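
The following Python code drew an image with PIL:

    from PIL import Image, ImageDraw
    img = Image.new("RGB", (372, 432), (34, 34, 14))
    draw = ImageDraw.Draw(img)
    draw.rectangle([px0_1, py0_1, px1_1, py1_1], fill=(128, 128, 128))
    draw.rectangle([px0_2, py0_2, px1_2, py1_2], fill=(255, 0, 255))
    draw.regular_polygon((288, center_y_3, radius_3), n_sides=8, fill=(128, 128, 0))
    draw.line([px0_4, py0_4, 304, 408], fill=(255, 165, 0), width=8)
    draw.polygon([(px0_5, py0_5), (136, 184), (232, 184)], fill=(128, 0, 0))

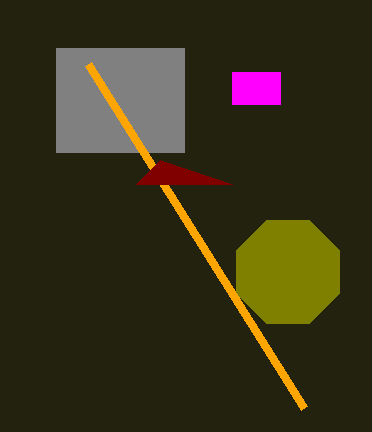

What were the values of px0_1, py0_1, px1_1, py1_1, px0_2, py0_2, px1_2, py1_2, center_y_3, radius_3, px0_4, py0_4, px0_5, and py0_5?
px0_1 = 56
py0_1 = 48
px1_1 = 184
py1_1 = 152
px0_2 = 232
py0_2 = 72
px1_2 = 280
py1_2 = 104
center_y_3 = 272
radius_3 = 56
px0_4 = 88
py0_4 = 64
px0_5 = 160
py0_5 = 160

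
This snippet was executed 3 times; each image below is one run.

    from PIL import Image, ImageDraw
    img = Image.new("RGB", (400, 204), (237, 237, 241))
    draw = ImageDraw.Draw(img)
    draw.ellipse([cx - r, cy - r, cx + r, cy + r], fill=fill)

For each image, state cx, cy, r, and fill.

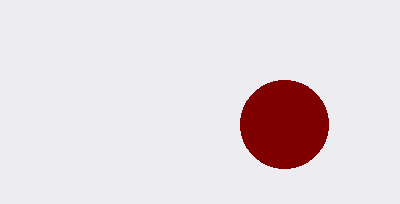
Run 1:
cx = 284; cy = 124; r = 44; fill = 'maroon'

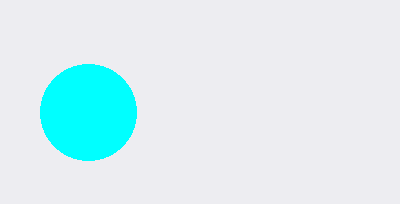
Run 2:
cx = 88, cy = 112, r = 48, fill = 'cyan'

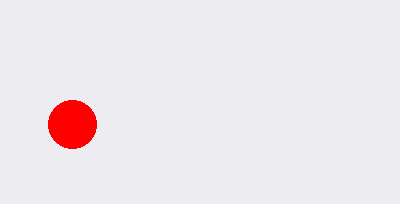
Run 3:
cx = 72; cy = 124; r = 24; fill = 'red'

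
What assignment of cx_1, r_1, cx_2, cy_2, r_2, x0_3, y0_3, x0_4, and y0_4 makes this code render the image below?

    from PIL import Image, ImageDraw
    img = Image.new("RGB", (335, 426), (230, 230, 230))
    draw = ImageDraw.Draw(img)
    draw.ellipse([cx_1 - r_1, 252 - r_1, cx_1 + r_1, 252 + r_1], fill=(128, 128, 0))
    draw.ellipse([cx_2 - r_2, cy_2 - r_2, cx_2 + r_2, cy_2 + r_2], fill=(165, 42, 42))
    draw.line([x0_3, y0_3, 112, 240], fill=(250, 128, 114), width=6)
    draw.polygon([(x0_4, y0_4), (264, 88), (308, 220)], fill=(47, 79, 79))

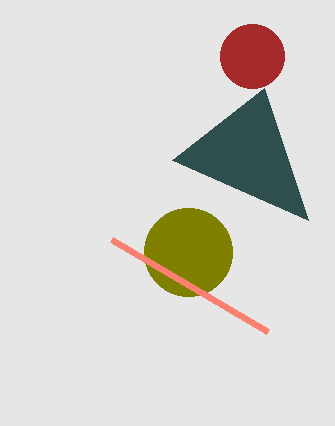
cx_1 = 188
r_1 = 44
cx_2 = 252
cy_2 = 56
r_2 = 32
x0_3 = 268
y0_3 = 332
x0_4 = 172
y0_4 = 160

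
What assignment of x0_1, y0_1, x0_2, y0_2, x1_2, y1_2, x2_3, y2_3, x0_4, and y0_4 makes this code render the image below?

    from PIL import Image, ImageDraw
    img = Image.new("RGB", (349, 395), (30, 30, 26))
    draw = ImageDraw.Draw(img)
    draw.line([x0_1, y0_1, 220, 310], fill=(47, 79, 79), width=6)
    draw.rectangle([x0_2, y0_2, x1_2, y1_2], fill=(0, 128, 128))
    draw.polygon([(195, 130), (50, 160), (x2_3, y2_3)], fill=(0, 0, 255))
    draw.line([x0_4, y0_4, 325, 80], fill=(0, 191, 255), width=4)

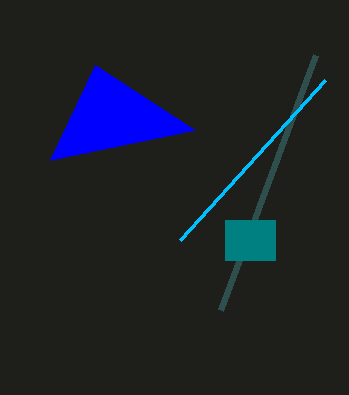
x0_1 = 315; y0_1 = 55; x0_2 = 225; y0_2 = 220; x1_2 = 275; y1_2 = 260; x2_3 = 95; y2_3 = 65; x0_4 = 180; y0_4 = 240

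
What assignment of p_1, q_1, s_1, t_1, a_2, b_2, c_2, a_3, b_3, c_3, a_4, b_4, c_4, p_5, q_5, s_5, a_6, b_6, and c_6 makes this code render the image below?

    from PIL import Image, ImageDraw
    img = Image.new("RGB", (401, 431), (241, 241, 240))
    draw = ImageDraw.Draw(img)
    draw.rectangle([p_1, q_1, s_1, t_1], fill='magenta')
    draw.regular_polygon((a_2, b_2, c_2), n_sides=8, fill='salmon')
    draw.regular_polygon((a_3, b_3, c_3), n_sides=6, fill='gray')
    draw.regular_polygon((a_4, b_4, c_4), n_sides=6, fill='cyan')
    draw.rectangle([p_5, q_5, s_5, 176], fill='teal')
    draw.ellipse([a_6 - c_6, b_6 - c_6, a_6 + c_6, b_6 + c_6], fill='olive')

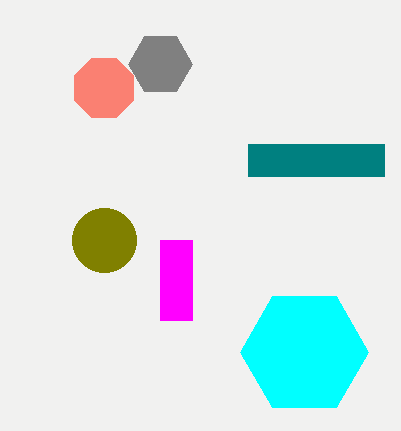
p_1 = 160
q_1 = 240
s_1 = 192
t_1 = 320
a_2 = 104
b_2 = 88
c_2 = 32
a_3 = 160
b_3 = 64
c_3 = 32
a_4 = 304
b_4 = 352
c_4 = 64
p_5 = 248
q_5 = 144
s_5 = 384
a_6 = 104
b_6 = 240
c_6 = 32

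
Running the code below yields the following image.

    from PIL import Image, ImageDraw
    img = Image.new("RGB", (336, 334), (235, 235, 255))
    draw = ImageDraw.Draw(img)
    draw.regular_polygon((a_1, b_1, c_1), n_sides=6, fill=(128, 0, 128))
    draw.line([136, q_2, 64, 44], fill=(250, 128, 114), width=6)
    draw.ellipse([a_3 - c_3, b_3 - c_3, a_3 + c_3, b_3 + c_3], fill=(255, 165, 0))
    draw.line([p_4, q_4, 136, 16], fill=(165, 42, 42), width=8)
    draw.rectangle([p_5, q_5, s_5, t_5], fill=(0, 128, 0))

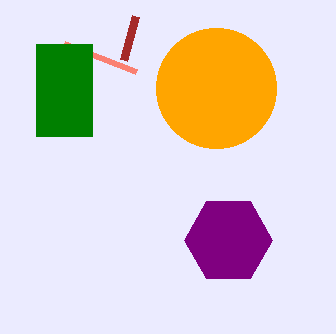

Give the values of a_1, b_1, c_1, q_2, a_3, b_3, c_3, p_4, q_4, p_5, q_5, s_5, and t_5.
a_1 = 228, b_1 = 240, c_1 = 44, q_2 = 72, a_3 = 216, b_3 = 88, c_3 = 60, p_4 = 124, q_4 = 60, p_5 = 36, q_5 = 44, s_5 = 92, t_5 = 136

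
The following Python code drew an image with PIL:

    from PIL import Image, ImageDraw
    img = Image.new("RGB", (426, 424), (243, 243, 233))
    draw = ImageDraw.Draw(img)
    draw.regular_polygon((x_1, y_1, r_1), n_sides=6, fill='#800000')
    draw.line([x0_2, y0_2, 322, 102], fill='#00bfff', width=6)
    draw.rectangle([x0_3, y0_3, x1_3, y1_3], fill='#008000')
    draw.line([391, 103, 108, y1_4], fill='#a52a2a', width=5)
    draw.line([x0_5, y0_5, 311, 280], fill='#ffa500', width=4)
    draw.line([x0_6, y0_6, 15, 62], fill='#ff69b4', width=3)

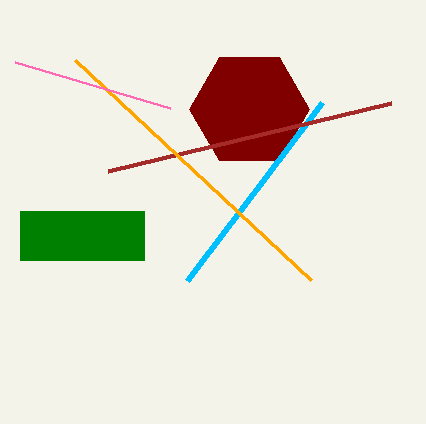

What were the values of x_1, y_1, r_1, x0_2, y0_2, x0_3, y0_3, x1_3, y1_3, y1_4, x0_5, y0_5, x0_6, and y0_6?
x_1 = 249, y_1 = 109, r_1 = 60, x0_2 = 187, y0_2 = 280, x0_3 = 20, y0_3 = 211, x1_3 = 144, y1_3 = 260, y1_4 = 171, x0_5 = 75, y0_5 = 60, x0_6 = 170, y0_6 = 108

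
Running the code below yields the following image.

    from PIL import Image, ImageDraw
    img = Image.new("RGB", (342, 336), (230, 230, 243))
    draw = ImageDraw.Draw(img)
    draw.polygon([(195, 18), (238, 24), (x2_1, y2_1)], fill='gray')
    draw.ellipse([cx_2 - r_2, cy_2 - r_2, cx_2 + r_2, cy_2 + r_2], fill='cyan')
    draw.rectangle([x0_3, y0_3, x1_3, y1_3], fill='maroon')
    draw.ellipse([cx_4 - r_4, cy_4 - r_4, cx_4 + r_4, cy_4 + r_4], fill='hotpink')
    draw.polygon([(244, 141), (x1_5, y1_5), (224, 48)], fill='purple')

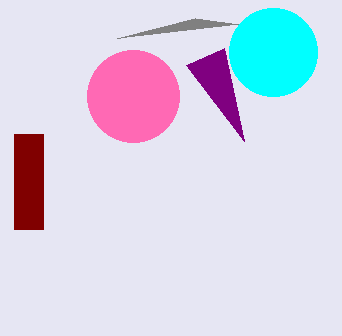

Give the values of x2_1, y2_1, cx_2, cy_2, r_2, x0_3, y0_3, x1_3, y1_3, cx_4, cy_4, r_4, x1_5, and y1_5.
x2_1 = 117; y2_1 = 38; cx_2 = 273; cy_2 = 52; r_2 = 44; x0_3 = 14; y0_3 = 134; x1_3 = 43; y1_3 = 229; cx_4 = 133; cy_4 = 96; r_4 = 46; x1_5 = 186; y1_5 = 65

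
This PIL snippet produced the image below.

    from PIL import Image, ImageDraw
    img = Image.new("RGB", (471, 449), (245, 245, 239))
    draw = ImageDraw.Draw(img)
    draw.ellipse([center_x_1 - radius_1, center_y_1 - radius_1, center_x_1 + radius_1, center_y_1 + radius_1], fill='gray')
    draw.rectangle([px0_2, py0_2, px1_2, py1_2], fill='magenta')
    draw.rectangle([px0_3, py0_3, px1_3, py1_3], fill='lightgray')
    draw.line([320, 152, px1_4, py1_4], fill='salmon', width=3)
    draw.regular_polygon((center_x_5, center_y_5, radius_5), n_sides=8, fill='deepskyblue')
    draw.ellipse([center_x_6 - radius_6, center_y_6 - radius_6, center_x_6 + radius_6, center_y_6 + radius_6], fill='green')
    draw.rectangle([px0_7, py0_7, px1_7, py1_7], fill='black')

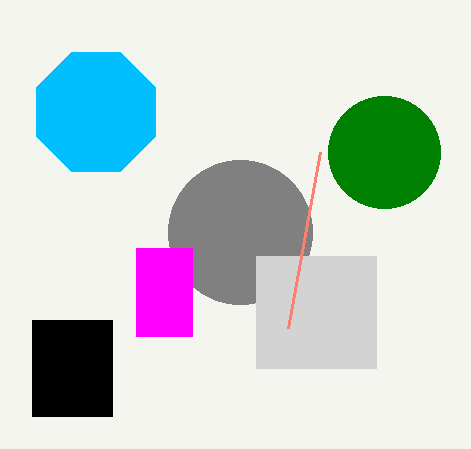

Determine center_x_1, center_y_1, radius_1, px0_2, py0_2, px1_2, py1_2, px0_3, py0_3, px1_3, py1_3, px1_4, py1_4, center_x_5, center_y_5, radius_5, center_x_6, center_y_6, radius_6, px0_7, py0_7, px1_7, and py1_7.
center_x_1 = 240; center_y_1 = 232; radius_1 = 72; px0_2 = 136; py0_2 = 248; px1_2 = 192; py1_2 = 336; px0_3 = 256; py0_3 = 256; px1_3 = 376; py1_3 = 368; px1_4 = 288; py1_4 = 328; center_x_5 = 96; center_y_5 = 112; radius_5 = 64; center_x_6 = 384; center_y_6 = 152; radius_6 = 56; px0_7 = 32; py0_7 = 320; px1_7 = 112; py1_7 = 416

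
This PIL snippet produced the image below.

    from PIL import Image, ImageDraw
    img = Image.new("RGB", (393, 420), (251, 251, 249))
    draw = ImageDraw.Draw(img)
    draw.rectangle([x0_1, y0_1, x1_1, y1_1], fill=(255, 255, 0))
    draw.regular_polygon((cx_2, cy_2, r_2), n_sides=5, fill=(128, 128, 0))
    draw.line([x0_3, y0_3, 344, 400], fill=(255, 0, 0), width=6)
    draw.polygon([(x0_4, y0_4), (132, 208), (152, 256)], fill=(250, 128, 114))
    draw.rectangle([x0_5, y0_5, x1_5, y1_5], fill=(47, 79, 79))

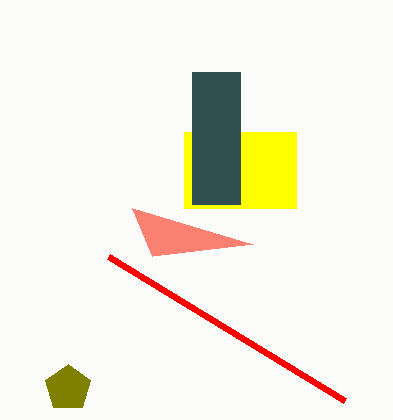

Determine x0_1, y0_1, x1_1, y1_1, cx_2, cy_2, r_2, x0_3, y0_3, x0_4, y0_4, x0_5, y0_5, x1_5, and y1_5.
x0_1 = 184, y0_1 = 132, x1_1 = 296, y1_1 = 208, cx_2 = 68, cy_2 = 388, r_2 = 24, x0_3 = 108, y0_3 = 256, x0_4 = 252, y0_4 = 244, x0_5 = 192, y0_5 = 72, x1_5 = 240, y1_5 = 204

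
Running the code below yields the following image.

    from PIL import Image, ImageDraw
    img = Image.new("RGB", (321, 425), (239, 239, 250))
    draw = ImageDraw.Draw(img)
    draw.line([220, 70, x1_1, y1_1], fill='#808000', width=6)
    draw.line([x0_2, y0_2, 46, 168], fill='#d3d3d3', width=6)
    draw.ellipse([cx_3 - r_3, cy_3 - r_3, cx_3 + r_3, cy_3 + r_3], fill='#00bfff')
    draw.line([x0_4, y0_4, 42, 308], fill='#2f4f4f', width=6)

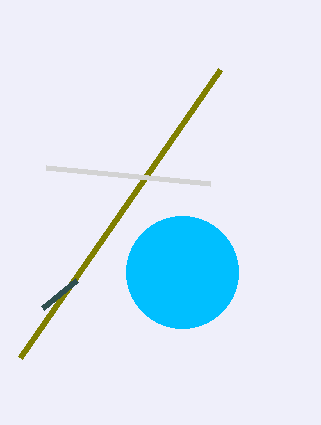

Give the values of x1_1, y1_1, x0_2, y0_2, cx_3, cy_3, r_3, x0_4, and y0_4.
x1_1 = 20
y1_1 = 358
x0_2 = 210
y0_2 = 184
cx_3 = 182
cy_3 = 272
r_3 = 56
x0_4 = 76
y0_4 = 280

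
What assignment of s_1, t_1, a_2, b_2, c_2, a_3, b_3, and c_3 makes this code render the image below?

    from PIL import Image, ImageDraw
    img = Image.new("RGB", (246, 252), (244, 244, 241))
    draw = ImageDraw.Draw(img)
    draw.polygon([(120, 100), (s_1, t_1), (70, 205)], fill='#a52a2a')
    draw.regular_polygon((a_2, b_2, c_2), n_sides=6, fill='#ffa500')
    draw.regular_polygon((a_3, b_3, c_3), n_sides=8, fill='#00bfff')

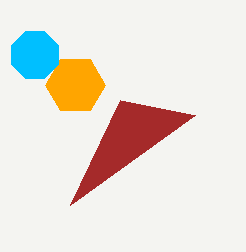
s_1 = 195; t_1 = 115; a_2 = 75; b_2 = 85; c_2 = 30; a_3 = 35; b_3 = 55; c_3 = 25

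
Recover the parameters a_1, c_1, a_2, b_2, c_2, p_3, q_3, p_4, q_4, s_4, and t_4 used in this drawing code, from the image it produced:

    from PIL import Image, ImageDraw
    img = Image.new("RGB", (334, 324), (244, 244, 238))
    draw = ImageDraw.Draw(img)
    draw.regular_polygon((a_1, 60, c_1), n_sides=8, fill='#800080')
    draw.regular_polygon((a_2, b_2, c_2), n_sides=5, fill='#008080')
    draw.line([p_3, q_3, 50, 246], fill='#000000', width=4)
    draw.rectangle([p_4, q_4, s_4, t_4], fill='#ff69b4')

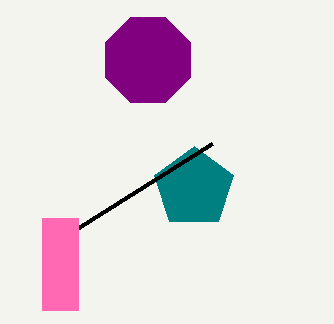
a_1 = 148, c_1 = 46, a_2 = 194, b_2 = 188, c_2 = 42, p_3 = 212, q_3 = 144, p_4 = 42, q_4 = 218, s_4 = 78, t_4 = 310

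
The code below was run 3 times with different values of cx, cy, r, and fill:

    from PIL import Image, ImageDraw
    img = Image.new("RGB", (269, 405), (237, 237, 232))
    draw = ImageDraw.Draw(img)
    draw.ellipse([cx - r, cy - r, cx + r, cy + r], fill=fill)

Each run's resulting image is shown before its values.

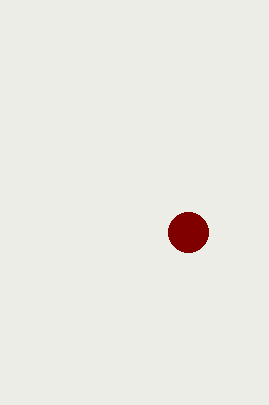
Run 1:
cx = 188
cy = 232
r = 20
fill = 'maroon'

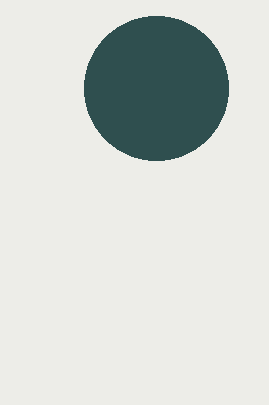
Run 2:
cx = 156, cy = 88, r = 72, fill = 'darkslategray'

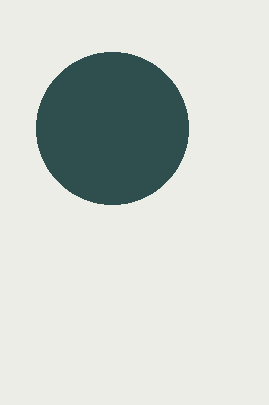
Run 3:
cx = 112; cy = 128; r = 76; fill = 'darkslategray'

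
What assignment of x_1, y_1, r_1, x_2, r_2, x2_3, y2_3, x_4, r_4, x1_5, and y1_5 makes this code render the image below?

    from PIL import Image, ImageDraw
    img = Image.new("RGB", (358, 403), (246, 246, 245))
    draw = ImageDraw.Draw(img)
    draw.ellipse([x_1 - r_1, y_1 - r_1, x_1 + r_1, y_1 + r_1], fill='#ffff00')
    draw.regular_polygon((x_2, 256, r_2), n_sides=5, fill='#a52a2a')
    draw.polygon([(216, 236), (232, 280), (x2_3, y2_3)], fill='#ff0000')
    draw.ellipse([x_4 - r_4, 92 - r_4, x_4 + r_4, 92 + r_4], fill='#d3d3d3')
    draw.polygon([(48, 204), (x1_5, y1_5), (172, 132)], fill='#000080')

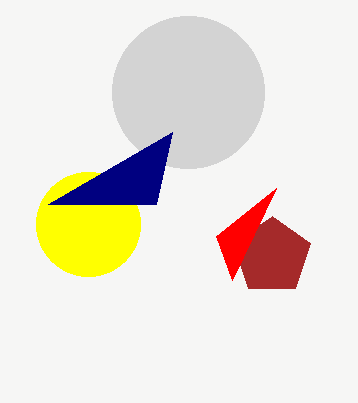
x_1 = 88, y_1 = 224, r_1 = 52, x_2 = 272, r_2 = 40, x2_3 = 276, y2_3 = 188, x_4 = 188, r_4 = 76, x1_5 = 156, y1_5 = 204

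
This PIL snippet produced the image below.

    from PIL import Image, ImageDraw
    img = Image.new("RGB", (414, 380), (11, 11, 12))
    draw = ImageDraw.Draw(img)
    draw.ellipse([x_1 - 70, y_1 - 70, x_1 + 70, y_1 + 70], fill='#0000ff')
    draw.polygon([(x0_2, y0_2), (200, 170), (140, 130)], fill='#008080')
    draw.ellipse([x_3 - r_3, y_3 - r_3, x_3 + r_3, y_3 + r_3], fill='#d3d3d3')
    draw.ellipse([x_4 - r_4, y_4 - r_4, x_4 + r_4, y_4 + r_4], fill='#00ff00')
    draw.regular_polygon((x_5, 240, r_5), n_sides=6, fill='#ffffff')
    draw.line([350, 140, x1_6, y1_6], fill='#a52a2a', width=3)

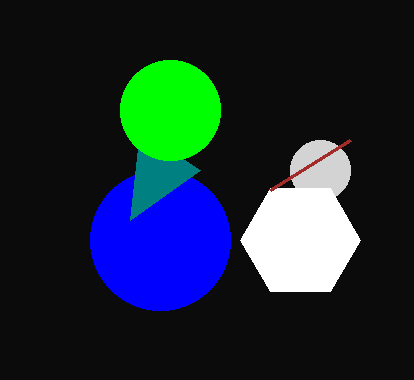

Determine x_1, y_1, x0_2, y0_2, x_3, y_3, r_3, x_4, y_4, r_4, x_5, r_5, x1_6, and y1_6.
x_1 = 160
y_1 = 240
x0_2 = 130
y0_2 = 220
x_3 = 320
y_3 = 170
r_3 = 30
x_4 = 170
y_4 = 110
r_4 = 50
x_5 = 300
r_5 = 60
x1_6 = 270
y1_6 = 190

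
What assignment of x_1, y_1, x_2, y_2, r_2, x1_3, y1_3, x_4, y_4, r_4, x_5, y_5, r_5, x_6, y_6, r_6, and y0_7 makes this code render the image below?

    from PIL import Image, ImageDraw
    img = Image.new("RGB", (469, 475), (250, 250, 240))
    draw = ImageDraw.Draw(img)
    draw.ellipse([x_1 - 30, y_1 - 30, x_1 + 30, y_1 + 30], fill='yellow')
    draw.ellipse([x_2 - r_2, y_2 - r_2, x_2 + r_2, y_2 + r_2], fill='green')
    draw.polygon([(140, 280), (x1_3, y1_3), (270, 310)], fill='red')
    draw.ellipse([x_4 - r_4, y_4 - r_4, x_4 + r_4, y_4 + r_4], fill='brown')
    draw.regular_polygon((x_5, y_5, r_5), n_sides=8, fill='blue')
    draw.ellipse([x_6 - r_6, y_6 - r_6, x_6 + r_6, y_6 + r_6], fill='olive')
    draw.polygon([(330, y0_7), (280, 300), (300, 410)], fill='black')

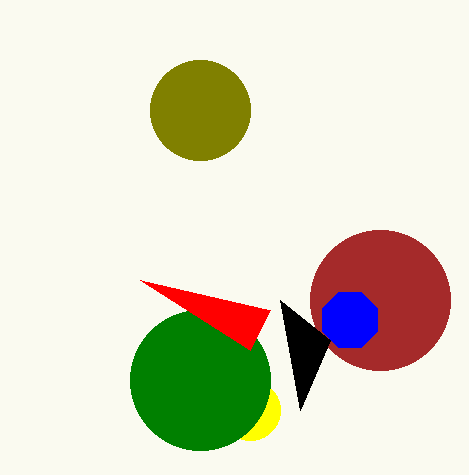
x_1 = 250
y_1 = 410
x_2 = 200
y_2 = 380
r_2 = 70
x1_3 = 250
y1_3 = 350
x_4 = 380
y_4 = 300
r_4 = 70
x_5 = 350
y_5 = 320
r_5 = 30
x_6 = 200
y_6 = 110
r_6 = 50
y0_7 = 340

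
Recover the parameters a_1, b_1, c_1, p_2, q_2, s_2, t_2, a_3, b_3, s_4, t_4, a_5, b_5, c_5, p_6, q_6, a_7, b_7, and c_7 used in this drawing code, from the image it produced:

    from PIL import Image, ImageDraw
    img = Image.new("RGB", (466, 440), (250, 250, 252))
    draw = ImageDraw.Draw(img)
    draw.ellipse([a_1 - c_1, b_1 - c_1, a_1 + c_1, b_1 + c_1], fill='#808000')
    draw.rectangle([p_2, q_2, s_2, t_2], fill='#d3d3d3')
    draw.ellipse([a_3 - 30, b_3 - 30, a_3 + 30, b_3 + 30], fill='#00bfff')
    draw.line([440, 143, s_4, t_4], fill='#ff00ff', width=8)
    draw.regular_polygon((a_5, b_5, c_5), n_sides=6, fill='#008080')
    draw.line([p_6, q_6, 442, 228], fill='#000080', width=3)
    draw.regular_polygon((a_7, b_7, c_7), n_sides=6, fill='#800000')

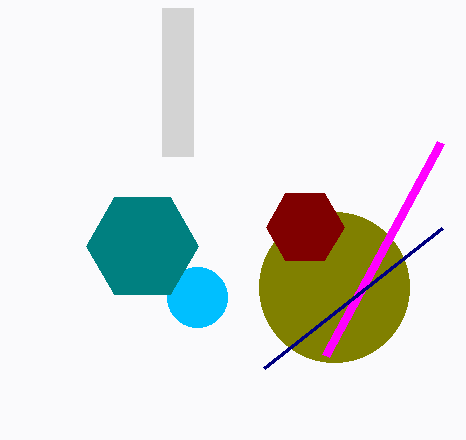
a_1 = 334; b_1 = 287; c_1 = 75; p_2 = 162; q_2 = 8; s_2 = 193; t_2 = 156; a_3 = 197; b_3 = 297; s_4 = 325; t_4 = 356; a_5 = 142; b_5 = 246; c_5 = 56; p_6 = 264; q_6 = 368; a_7 = 305; b_7 = 227; c_7 = 39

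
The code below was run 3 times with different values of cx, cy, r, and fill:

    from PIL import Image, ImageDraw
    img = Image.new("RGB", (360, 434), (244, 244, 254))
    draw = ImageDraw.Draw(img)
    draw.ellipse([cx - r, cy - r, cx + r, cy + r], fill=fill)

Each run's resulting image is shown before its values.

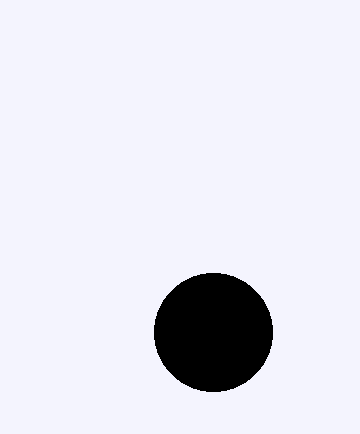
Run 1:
cx = 213
cy = 332
r = 59
fill = 'black'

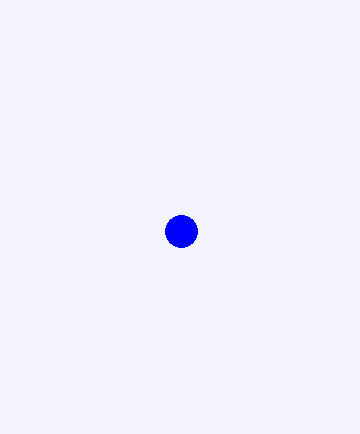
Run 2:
cx = 181
cy = 231
r = 16
fill = 'blue'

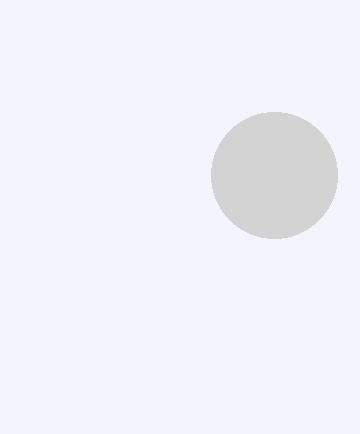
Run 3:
cx = 274
cy = 175
r = 63
fill = 'lightgray'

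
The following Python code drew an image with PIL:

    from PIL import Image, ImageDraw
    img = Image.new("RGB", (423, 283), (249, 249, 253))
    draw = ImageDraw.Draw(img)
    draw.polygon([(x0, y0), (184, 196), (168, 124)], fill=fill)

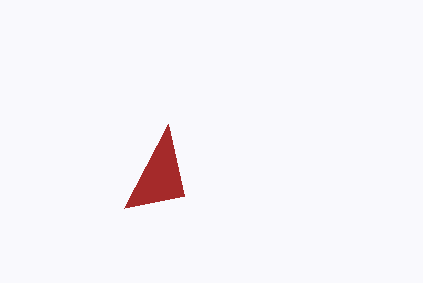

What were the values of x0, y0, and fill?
x0 = 124
y0 = 208
fill = 'brown'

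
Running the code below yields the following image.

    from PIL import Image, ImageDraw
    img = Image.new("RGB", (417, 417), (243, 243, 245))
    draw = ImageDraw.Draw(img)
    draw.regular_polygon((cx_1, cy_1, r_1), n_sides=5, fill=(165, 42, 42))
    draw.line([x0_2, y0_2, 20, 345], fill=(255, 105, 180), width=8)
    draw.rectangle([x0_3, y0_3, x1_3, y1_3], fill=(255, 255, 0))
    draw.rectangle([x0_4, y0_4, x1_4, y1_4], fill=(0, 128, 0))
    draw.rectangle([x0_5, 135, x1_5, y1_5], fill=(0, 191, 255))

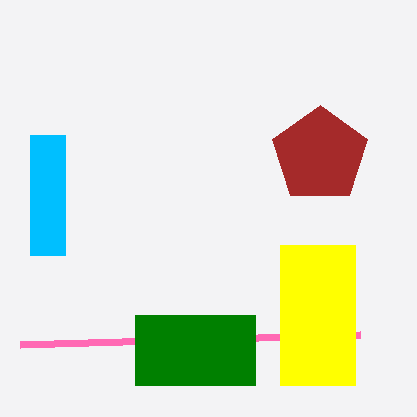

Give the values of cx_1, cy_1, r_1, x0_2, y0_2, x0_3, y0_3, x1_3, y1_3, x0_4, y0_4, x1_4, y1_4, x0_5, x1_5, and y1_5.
cx_1 = 320; cy_1 = 155; r_1 = 50; x0_2 = 360; y0_2 = 335; x0_3 = 280; y0_3 = 245; x1_3 = 355; y1_3 = 385; x0_4 = 135; y0_4 = 315; x1_4 = 255; y1_4 = 385; x0_5 = 30; x1_5 = 65; y1_5 = 255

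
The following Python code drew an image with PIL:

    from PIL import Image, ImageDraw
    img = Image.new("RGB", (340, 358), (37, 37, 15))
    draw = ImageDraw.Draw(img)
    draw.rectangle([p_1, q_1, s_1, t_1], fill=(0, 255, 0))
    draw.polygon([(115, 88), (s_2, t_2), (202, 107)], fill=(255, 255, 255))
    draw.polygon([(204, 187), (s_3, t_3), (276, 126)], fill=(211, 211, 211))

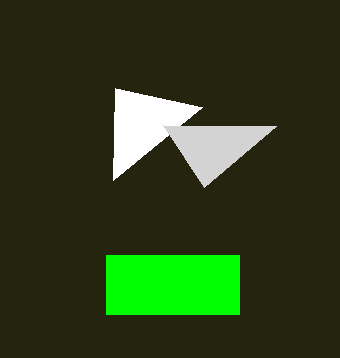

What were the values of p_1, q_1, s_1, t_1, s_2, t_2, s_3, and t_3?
p_1 = 106, q_1 = 255, s_1 = 239, t_1 = 314, s_2 = 113, t_2 = 180, s_3 = 163, t_3 = 125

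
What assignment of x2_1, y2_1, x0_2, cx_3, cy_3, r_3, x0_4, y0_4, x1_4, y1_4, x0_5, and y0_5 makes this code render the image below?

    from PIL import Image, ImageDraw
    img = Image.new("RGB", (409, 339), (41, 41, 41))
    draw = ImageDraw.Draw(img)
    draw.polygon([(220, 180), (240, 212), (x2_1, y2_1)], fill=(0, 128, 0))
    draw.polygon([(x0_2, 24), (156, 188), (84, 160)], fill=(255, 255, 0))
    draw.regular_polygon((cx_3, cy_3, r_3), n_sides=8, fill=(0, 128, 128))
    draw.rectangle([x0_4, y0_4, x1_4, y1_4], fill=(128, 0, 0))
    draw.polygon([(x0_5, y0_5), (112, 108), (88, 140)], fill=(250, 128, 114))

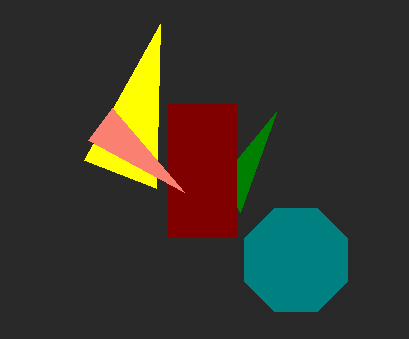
x2_1 = 276, y2_1 = 112, x0_2 = 160, cx_3 = 296, cy_3 = 260, r_3 = 56, x0_4 = 168, y0_4 = 104, x1_4 = 236, y1_4 = 236, x0_5 = 184, y0_5 = 192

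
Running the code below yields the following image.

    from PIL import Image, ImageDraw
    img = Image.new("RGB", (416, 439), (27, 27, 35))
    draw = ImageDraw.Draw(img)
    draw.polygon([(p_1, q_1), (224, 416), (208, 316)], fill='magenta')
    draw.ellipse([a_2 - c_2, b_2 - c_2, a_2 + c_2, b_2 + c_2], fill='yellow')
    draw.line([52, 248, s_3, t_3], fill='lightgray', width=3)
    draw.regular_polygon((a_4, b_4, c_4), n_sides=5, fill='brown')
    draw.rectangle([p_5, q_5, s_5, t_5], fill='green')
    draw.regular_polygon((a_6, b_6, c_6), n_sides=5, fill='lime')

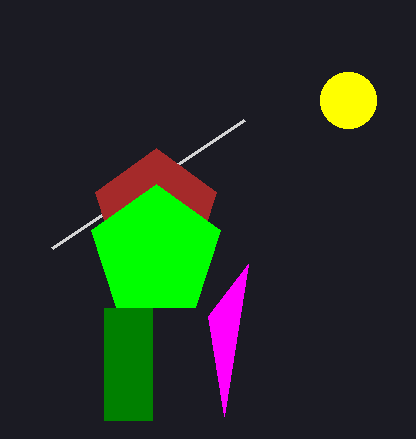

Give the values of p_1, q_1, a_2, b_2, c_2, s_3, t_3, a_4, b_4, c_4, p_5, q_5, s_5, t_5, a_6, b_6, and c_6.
p_1 = 248; q_1 = 264; a_2 = 348; b_2 = 100; c_2 = 28; s_3 = 244; t_3 = 120; a_4 = 156; b_4 = 212; c_4 = 64; p_5 = 104; q_5 = 308; s_5 = 152; t_5 = 420; a_6 = 156; b_6 = 252; c_6 = 68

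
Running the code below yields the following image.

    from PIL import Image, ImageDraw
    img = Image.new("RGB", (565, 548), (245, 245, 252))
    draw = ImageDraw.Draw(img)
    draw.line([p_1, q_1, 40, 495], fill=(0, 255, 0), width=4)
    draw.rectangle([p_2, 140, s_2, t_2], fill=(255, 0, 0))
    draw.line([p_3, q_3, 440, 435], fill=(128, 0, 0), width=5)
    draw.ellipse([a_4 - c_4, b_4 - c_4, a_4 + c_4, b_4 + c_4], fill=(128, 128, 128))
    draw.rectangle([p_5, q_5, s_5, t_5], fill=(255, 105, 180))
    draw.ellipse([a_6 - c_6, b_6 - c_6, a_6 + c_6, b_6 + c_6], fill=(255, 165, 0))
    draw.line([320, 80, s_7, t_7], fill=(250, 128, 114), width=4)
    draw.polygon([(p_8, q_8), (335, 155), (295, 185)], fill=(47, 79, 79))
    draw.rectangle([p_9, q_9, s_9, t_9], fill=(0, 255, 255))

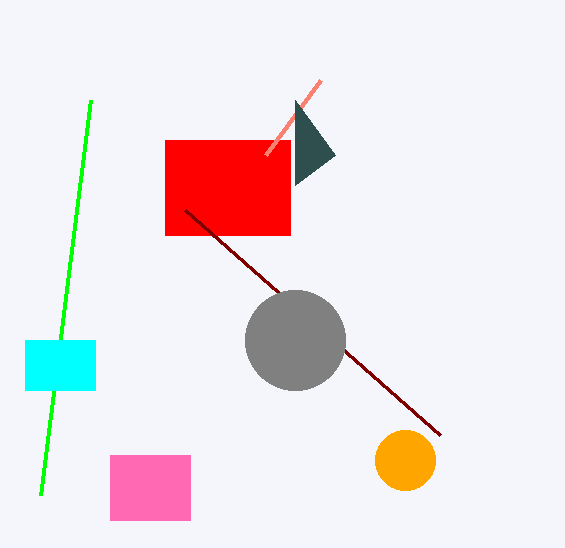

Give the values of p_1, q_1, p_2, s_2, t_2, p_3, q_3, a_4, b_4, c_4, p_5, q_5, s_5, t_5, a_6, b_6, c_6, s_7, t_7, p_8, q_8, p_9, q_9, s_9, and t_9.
p_1 = 90
q_1 = 100
p_2 = 165
s_2 = 290
t_2 = 235
p_3 = 185
q_3 = 210
a_4 = 295
b_4 = 340
c_4 = 50
p_5 = 110
q_5 = 455
s_5 = 190
t_5 = 520
a_6 = 405
b_6 = 460
c_6 = 30
s_7 = 265
t_7 = 155
p_8 = 295
q_8 = 100
p_9 = 25
q_9 = 340
s_9 = 95
t_9 = 390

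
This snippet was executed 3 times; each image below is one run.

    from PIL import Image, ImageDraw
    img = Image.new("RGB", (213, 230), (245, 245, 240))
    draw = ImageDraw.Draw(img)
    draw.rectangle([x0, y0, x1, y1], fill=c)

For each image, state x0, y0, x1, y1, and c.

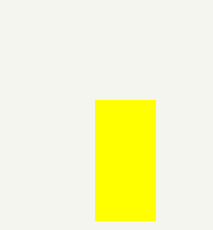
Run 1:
x0 = 95, y0 = 100, x1 = 155, y1 = 220, c = 'yellow'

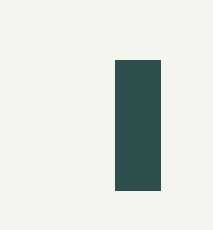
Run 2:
x0 = 115, y0 = 60, x1 = 160, y1 = 190, c = 'darkslategray'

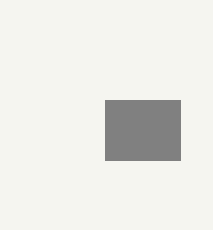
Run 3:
x0 = 105, y0 = 100, x1 = 180, y1 = 160, c = 'gray'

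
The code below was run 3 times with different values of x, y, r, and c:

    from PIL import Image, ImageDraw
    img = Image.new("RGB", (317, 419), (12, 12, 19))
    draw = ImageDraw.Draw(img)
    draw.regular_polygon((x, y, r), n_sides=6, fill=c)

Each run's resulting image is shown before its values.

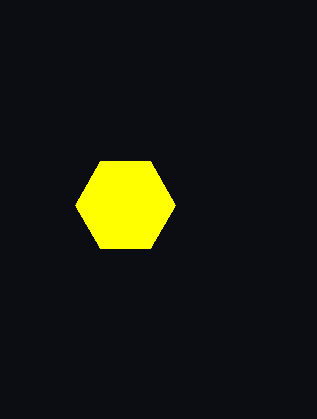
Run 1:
x = 125, y = 205, r = 50, c = 'yellow'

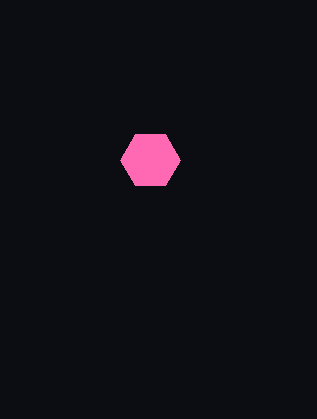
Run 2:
x = 150
y = 160
r = 30
c = 'hotpink'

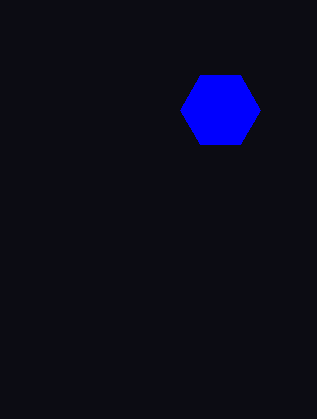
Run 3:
x = 220
y = 110
r = 40
c = 'blue'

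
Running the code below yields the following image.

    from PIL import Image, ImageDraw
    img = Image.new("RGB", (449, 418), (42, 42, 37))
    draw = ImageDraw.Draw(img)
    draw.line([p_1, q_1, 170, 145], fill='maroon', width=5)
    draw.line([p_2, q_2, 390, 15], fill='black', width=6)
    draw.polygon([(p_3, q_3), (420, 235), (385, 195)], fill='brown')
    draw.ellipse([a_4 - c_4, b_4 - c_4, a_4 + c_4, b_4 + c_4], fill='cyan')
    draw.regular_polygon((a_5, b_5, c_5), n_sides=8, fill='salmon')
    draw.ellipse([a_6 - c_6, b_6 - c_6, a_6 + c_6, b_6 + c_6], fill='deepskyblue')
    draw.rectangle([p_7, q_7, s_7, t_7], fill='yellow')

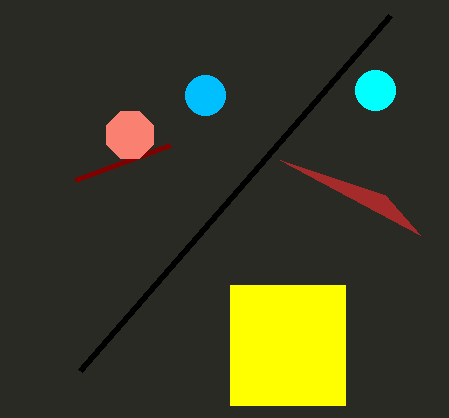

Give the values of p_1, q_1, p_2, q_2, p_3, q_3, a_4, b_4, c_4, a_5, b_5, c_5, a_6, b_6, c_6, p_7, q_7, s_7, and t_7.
p_1 = 75
q_1 = 180
p_2 = 80
q_2 = 370
p_3 = 280
q_3 = 160
a_4 = 375
b_4 = 90
c_4 = 20
a_5 = 130
b_5 = 135
c_5 = 25
a_6 = 205
b_6 = 95
c_6 = 20
p_7 = 230
q_7 = 285
s_7 = 345
t_7 = 405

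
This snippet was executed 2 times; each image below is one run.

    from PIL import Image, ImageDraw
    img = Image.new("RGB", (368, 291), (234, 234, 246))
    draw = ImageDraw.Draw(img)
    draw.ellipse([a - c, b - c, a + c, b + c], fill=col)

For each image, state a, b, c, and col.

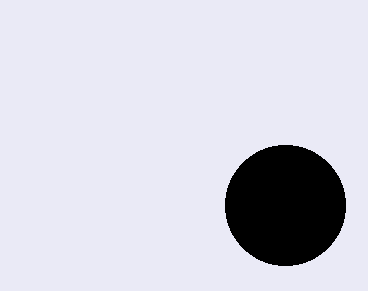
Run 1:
a = 285, b = 205, c = 60, col = 'black'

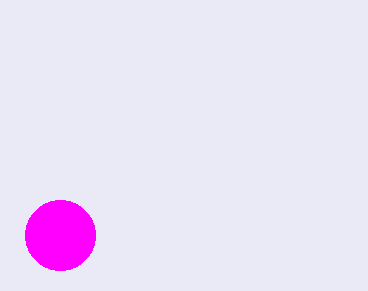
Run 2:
a = 60, b = 235, c = 35, col = 'magenta'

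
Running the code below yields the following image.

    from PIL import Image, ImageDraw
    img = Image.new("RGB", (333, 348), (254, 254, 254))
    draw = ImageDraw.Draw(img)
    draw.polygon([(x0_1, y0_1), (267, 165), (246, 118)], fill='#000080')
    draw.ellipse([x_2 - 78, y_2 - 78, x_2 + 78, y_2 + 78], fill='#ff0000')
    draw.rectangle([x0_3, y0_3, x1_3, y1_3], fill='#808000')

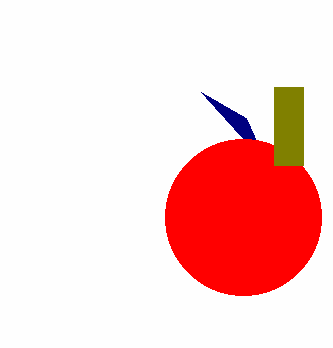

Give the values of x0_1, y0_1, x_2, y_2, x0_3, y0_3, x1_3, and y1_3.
x0_1 = 201
y0_1 = 92
x_2 = 243
y_2 = 217
x0_3 = 274
y0_3 = 87
x1_3 = 303
y1_3 = 165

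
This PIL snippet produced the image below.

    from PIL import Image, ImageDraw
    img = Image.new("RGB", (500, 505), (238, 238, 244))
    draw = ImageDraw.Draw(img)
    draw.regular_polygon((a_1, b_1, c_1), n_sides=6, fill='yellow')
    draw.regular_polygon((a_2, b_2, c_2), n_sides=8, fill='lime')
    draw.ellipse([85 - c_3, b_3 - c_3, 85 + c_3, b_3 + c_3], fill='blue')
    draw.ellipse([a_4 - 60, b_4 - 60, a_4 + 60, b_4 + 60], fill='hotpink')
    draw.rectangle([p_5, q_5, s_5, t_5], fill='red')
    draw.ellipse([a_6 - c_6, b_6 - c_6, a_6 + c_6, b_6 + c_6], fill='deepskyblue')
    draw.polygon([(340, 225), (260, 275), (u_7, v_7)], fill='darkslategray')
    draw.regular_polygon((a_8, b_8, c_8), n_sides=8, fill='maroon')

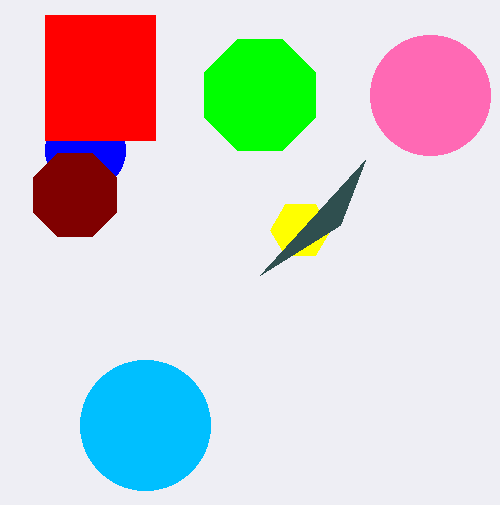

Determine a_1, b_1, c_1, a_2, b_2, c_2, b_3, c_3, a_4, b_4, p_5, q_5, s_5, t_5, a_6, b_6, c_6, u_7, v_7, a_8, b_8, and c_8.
a_1 = 300, b_1 = 230, c_1 = 30, a_2 = 260, b_2 = 95, c_2 = 60, b_3 = 150, c_3 = 40, a_4 = 430, b_4 = 95, p_5 = 45, q_5 = 15, s_5 = 155, t_5 = 140, a_6 = 145, b_6 = 425, c_6 = 65, u_7 = 365, v_7 = 160, a_8 = 75, b_8 = 195, c_8 = 45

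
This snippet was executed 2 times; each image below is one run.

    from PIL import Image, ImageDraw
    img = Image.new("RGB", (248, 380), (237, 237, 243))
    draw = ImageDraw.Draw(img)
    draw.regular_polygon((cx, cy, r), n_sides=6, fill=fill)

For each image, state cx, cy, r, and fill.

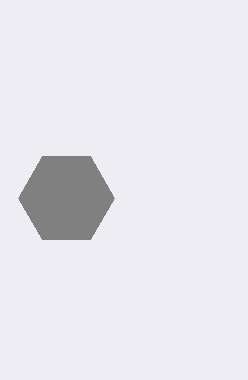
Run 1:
cx = 66
cy = 198
r = 48
fill = 'gray'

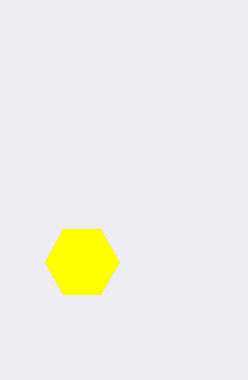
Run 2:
cx = 82
cy = 262
r = 37
fill = 'yellow'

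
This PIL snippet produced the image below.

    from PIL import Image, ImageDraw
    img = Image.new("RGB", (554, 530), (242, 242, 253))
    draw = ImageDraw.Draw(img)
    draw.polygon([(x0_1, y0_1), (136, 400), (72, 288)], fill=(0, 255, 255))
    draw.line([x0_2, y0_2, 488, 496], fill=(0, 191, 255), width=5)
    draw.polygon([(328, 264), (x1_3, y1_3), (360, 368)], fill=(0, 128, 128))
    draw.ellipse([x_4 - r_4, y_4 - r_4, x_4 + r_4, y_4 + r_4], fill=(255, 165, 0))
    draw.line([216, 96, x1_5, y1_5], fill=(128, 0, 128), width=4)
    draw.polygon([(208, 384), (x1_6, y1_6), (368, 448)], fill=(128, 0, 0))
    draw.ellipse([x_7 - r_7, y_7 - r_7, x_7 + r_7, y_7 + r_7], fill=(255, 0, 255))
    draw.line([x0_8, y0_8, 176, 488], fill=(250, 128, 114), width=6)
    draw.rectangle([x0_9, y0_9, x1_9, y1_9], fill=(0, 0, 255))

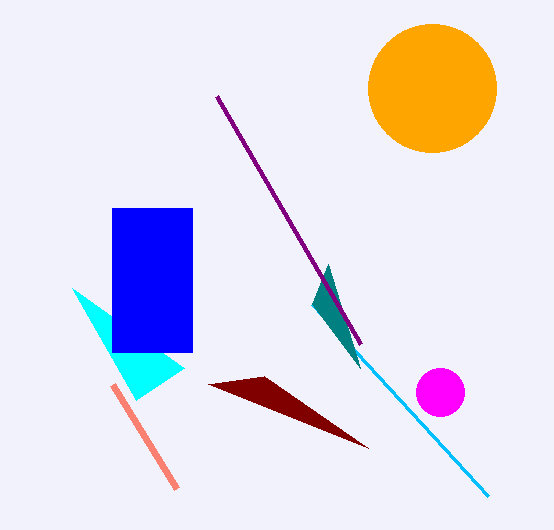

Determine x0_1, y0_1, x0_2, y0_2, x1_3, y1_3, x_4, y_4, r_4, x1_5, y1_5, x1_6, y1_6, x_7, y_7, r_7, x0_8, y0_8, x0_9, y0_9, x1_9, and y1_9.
x0_1 = 184, y0_1 = 368, x0_2 = 312, y0_2 = 304, x1_3 = 312, y1_3 = 304, x_4 = 432, y_4 = 88, r_4 = 64, x1_5 = 360, y1_5 = 344, x1_6 = 264, y1_6 = 376, x_7 = 440, y_7 = 392, r_7 = 24, x0_8 = 112, y0_8 = 384, x0_9 = 112, y0_9 = 208, x1_9 = 192, y1_9 = 352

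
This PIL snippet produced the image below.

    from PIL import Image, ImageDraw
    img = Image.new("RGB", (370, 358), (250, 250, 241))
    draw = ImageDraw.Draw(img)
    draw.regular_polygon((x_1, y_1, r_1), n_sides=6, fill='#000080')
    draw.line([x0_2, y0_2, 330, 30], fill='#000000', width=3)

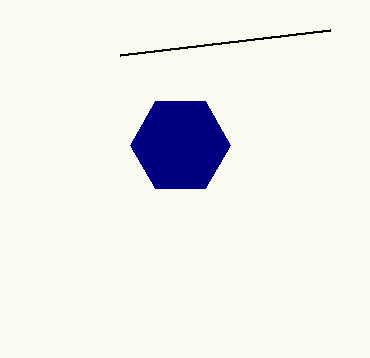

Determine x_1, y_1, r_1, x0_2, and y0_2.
x_1 = 180, y_1 = 145, r_1 = 50, x0_2 = 120, y0_2 = 55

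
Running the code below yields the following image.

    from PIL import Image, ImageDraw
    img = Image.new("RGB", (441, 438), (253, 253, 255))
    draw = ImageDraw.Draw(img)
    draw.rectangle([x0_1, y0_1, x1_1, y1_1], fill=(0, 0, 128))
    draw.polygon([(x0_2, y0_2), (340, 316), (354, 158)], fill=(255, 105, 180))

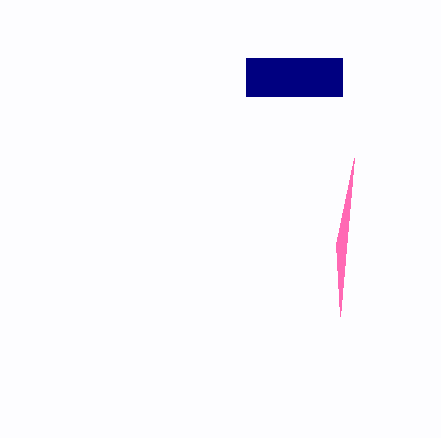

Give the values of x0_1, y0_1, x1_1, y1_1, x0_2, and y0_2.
x0_1 = 246; y0_1 = 58; x1_1 = 342; y1_1 = 96; x0_2 = 336; y0_2 = 244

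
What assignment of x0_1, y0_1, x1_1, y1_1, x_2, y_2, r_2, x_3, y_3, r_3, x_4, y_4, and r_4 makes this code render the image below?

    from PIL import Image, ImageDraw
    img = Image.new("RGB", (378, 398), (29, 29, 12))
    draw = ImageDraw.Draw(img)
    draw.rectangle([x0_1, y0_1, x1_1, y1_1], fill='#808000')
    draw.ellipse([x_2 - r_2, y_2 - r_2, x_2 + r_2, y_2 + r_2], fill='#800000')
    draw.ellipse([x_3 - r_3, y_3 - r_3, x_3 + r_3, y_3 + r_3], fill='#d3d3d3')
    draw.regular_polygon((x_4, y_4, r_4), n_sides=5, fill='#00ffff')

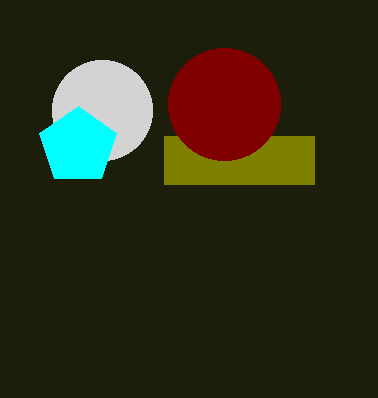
x0_1 = 164
y0_1 = 136
x1_1 = 314
y1_1 = 184
x_2 = 224
y_2 = 104
r_2 = 56
x_3 = 102
y_3 = 110
r_3 = 50
x_4 = 78
y_4 = 146
r_4 = 40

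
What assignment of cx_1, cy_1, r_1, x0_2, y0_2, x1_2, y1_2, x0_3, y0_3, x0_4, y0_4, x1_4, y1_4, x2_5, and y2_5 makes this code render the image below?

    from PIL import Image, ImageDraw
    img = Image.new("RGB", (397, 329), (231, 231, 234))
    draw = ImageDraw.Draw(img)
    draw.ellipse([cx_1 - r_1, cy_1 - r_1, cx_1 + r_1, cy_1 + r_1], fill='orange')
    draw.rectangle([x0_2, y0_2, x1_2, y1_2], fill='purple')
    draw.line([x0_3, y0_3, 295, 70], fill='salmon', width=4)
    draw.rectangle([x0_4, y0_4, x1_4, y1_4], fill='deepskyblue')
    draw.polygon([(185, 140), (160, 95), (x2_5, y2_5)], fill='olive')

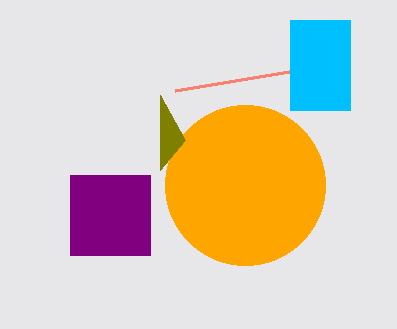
cx_1 = 245, cy_1 = 185, r_1 = 80, x0_2 = 70, y0_2 = 175, x1_2 = 150, y1_2 = 255, x0_3 = 175, y0_3 = 90, x0_4 = 290, y0_4 = 20, x1_4 = 350, y1_4 = 110, x2_5 = 160, y2_5 = 170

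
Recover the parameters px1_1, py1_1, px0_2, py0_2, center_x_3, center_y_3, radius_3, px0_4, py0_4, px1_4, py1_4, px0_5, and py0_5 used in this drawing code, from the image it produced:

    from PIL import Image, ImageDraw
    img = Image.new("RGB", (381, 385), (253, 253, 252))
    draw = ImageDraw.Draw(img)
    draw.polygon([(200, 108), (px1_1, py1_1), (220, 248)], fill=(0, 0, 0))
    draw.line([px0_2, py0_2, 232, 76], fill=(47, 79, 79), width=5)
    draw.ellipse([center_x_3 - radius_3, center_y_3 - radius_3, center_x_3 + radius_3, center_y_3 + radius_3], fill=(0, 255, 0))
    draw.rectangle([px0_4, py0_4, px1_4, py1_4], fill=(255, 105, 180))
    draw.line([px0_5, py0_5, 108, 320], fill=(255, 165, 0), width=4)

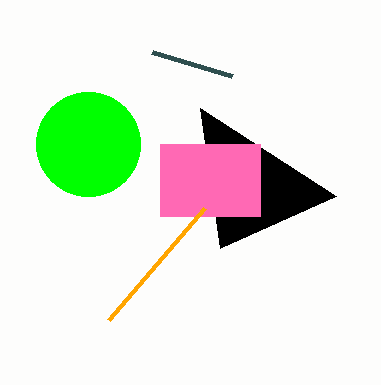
px1_1 = 336; py1_1 = 196; px0_2 = 152; py0_2 = 52; center_x_3 = 88; center_y_3 = 144; radius_3 = 52; px0_4 = 160; py0_4 = 144; px1_4 = 260; py1_4 = 216; px0_5 = 204; py0_5 = 208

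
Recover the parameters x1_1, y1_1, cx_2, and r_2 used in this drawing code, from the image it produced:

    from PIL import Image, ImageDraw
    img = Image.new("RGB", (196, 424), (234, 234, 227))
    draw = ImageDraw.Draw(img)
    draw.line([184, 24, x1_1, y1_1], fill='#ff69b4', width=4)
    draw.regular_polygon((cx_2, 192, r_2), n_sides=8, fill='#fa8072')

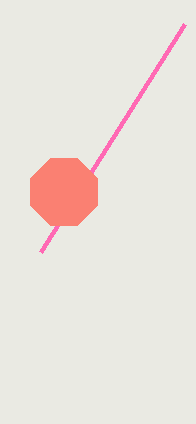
x1_1 = 40
y1_1 = 252
cx_2 = 64
r_2 = 36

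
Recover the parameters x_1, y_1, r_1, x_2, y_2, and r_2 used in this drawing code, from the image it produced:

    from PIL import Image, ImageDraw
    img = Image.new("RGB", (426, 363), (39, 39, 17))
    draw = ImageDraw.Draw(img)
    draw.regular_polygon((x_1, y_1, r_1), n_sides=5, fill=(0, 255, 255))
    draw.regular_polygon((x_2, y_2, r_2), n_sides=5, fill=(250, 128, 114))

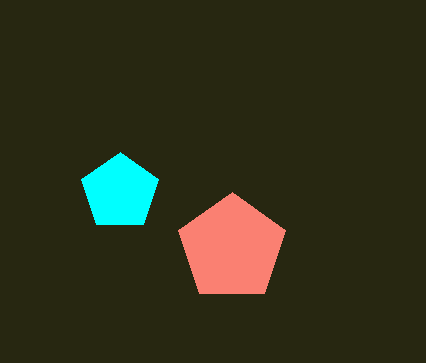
x_1 = 120
y_1 = 192
r_1 = 40
x_2 = 232
y_2 = 248
r_2 = 56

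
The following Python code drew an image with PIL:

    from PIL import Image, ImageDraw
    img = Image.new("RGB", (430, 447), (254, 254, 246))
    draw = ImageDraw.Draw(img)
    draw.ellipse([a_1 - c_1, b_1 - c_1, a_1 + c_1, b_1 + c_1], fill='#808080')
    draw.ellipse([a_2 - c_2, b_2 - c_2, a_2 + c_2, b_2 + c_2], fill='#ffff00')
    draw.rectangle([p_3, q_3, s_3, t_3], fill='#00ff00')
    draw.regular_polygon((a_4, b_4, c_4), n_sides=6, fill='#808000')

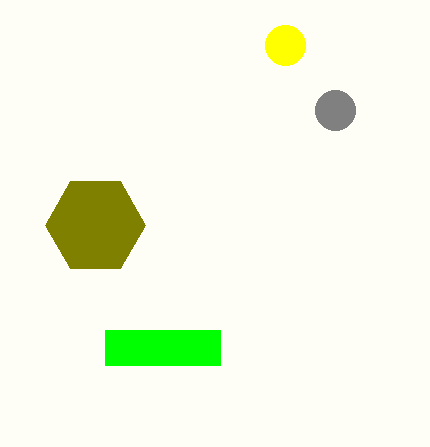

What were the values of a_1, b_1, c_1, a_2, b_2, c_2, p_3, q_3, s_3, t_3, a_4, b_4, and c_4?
a_1 = 335; b_1 = 110; c_1 = 20; a_2 = 285; b_2 = 45; c_2 = 20; p_3 = 105; q_3 = 330; s_3 = 220; t_3 = 365; a_4 = 95; b_4 = 225; c_4 = 50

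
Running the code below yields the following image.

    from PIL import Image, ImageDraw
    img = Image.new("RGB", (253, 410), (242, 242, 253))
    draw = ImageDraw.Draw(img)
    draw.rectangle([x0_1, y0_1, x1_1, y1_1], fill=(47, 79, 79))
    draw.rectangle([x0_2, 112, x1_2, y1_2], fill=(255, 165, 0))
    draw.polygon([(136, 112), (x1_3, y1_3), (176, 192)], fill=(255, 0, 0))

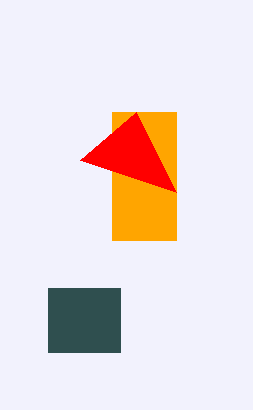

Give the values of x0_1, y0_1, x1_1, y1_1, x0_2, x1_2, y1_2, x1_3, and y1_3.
x0_1 = 48, y0_1 = 288, x1_1 = 120, y1_1 = 352, x0_2 = 112, x1_2 = 176, y1_2 = 240, x1_3 = 80, y1_3 = 160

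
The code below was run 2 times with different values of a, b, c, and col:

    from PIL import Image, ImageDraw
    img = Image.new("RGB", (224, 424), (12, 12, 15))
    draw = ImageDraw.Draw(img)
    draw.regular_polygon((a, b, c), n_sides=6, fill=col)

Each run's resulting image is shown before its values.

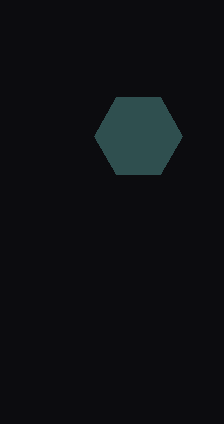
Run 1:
a = 138, b = 136, c = 44, col = 'darkslategray'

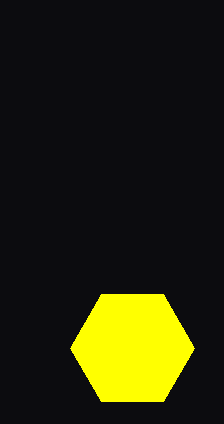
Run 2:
a = 132, b = 348, c = 62, col = 'yellow'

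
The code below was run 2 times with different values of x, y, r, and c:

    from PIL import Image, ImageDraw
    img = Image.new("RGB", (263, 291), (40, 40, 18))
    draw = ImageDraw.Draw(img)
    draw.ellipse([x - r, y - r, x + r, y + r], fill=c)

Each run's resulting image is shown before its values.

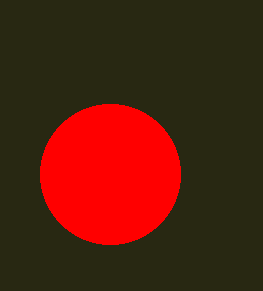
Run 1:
x = 110
y = 174
r = 70
c = 'red'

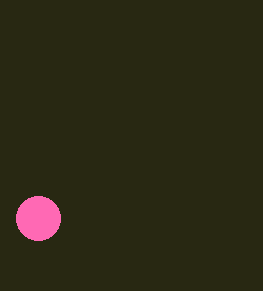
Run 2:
x = 38; y = 218; r = 22; c = 'hotpink'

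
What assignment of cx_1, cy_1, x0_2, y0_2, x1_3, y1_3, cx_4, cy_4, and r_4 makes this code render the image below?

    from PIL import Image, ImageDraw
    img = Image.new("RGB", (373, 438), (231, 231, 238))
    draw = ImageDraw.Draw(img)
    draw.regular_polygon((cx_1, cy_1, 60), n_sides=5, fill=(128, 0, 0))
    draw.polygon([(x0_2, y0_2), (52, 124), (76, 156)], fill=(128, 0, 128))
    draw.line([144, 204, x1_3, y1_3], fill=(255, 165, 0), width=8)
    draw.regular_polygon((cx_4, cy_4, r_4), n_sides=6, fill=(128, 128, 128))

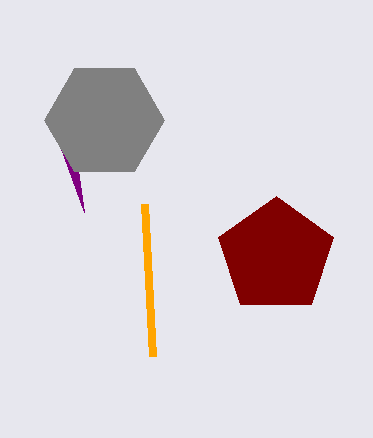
cx_1 = 276
cy_1 = 256
x0_2 = 84
y0_2 = 212
x1_3 = 152
y1_3 = 356
cx_4 = 104
cy_4 = 120
r_4 = 60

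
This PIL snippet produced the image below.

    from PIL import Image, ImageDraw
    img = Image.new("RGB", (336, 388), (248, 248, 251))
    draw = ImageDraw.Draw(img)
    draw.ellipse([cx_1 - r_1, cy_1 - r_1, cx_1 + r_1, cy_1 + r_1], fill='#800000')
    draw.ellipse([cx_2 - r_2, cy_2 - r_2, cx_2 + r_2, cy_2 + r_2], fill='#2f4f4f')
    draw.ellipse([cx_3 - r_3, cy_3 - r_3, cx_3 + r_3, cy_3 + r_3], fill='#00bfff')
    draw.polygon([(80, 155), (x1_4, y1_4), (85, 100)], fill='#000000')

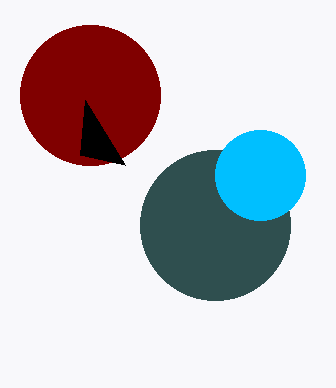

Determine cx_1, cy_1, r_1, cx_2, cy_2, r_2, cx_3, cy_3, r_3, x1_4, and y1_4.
cx_1 = 90; cy_1 = 95; r_1 = 70; cx_2 = 215; cy_2 = 225; r_2 = 75; cx_3 = 260; cy_3 = 175; r_3 = 45; x1_4 = 125; y1_4 = 165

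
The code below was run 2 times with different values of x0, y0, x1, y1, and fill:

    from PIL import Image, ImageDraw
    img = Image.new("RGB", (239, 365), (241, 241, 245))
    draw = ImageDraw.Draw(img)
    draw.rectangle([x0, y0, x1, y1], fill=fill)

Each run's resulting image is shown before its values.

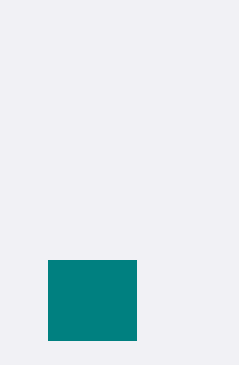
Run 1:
x0 = 48
y0 = 260
x1 = 136
y1 = 340
fill = 'teal'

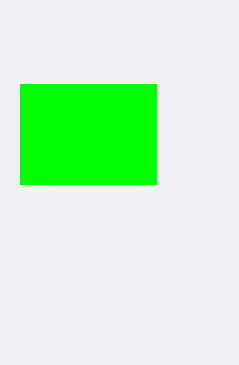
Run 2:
x0 = 20, y0 = 84, x1 = 156, y1 = 184, fill = 'lime'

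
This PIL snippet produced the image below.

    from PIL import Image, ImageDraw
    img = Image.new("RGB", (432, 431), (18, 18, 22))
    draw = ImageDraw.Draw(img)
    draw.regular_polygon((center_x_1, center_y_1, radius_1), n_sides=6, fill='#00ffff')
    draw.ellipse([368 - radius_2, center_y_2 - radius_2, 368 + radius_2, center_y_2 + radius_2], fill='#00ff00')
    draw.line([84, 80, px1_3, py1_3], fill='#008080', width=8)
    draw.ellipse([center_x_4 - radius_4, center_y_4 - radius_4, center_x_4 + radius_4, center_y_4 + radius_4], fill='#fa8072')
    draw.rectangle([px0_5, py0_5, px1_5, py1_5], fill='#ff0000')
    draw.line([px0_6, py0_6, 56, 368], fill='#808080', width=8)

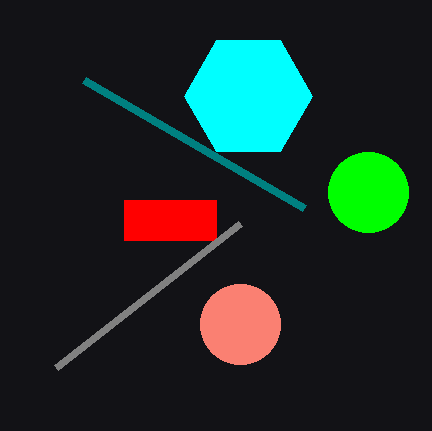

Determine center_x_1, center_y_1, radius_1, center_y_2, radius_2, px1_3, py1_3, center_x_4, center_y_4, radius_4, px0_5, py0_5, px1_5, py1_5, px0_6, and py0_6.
center_x_1 = 248, center_y_1 = 96, radius_1 = 64, center_y_2 = 192, radius_2 = 40, px1_3 = 304, py1_3 = 208, center_x_4 = 240, center_y_4 = 324, radius_4 = 40, px0_5 = 124, py0_5 = 200, px1_5 = 216, py1_5 = 240, px0_6 = 240, py0_6 = 224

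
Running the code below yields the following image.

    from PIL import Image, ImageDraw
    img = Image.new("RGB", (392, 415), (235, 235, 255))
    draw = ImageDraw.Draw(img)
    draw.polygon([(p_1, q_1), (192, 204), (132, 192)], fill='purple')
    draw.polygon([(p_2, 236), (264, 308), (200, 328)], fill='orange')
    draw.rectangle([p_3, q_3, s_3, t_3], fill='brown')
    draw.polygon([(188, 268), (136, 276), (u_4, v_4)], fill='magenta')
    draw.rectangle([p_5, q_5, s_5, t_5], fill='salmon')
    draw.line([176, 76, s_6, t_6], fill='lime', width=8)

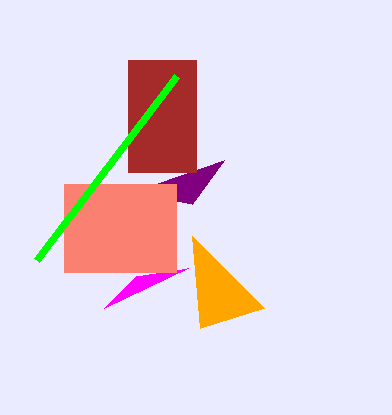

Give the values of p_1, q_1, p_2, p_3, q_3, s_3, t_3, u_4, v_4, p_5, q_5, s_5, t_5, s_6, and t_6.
p_1 = 224, q_1 = 160, p_2 = 192, p_3 = 128, q_3 = 60, s_3 = 196, t_3 = 172, u_4 = 104, v_4 = 308, p_5 = 64, q_5 = 184, s_5 = 176, t_5 = 272, s_6 = 36, t_6 = 260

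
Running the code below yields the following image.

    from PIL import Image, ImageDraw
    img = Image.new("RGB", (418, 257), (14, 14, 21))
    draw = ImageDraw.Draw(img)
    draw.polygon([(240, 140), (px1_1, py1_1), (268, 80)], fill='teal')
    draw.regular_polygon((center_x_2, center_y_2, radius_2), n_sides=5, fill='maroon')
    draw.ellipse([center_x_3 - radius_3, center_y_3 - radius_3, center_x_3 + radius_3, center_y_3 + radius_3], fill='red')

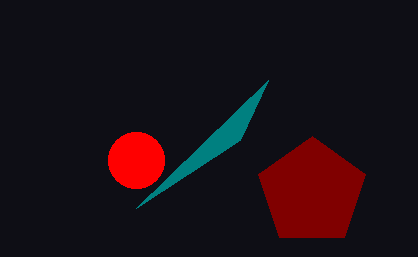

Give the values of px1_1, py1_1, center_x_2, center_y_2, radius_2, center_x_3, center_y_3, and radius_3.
px1_1 = 136
py1_1 = 208
center_x_2 = 312
center_y_2 = 192
radius_2 = 56
center_x_3 = 136
center_y_3 = 160
radius_3 = 28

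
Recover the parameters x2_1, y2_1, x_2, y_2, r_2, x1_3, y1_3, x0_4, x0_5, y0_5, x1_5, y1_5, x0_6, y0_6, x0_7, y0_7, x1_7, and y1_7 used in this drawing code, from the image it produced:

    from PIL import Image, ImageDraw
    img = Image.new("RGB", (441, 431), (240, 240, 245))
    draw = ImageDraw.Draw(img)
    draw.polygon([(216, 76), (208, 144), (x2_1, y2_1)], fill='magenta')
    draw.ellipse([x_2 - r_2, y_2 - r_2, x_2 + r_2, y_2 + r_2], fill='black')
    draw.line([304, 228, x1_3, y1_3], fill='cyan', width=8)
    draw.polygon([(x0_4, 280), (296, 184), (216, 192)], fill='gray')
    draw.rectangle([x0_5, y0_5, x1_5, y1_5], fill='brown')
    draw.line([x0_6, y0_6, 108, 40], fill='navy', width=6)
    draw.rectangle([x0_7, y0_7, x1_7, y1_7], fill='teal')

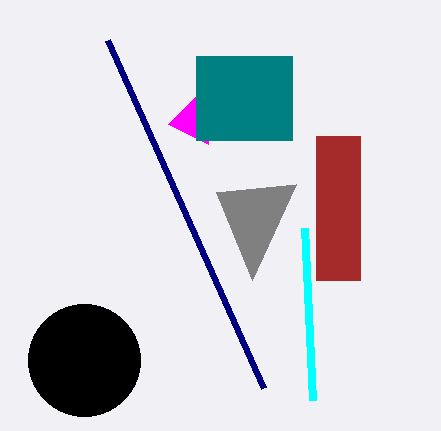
x2_1 = 168; y2_1 = 124; x_2 = 84; y_2 = 360; r_2 = 56; x1_3 = 312; y1_3 = 400; x0_4 = 252; x0_5 = 316; y0_5 = 136; x1_5 = 360; y1_5 = 280; x0_6 = 264; y0_6 = 388; x0_7 = 196; y0_7 = 56; x1_7 = 292; y1_7 = 140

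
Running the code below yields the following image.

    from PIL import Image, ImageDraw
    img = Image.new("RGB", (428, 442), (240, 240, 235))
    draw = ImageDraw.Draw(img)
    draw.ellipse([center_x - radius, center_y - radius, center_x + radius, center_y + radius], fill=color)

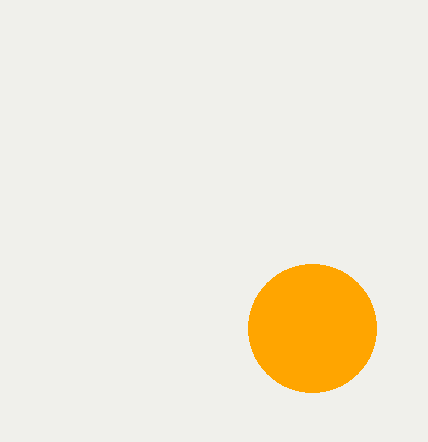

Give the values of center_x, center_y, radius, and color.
center_x = 312
center_y = 328
radius = 64
color = 'orange'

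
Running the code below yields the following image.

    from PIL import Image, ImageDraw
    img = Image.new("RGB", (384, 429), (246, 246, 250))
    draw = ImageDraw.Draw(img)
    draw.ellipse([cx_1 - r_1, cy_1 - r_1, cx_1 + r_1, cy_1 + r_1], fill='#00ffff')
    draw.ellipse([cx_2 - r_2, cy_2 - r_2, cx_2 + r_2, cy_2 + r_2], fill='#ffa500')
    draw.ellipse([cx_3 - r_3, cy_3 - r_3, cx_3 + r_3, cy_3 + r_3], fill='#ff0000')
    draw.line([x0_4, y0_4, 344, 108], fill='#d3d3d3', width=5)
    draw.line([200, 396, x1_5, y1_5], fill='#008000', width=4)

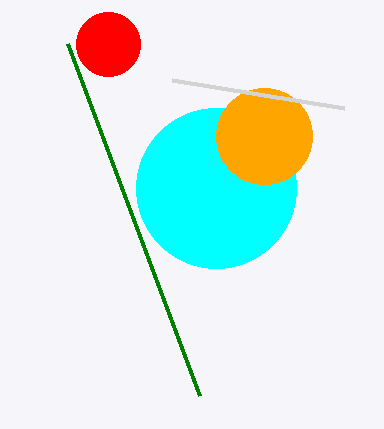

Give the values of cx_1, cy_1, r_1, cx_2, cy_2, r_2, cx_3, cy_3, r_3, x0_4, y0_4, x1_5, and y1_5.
cx_1 = 216, cy_1 = 188, r_1 = 80, cx_2 = 264, cy_2 = 136, r_2 = 48, cx_3 = 108, cy_3 = 44, r_3 = 32, x0_4 = 172, y0_4 = 80, x1_5 = 68, y1_5 = 44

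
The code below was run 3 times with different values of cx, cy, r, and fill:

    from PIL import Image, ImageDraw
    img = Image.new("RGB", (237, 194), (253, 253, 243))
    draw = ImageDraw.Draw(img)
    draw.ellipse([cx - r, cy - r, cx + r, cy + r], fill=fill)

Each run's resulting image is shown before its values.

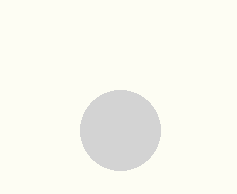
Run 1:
cx = 120, cy = 130, r = 40, fill = 'lightgray'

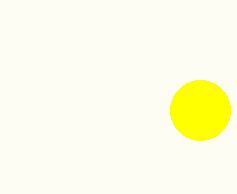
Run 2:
cx = 200; cy = 110; r = 30; fill = 'yellow'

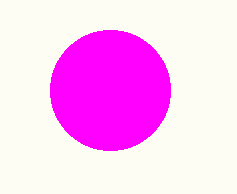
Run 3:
cx = 110, cy = 90, r = 60, fill = 'magenta'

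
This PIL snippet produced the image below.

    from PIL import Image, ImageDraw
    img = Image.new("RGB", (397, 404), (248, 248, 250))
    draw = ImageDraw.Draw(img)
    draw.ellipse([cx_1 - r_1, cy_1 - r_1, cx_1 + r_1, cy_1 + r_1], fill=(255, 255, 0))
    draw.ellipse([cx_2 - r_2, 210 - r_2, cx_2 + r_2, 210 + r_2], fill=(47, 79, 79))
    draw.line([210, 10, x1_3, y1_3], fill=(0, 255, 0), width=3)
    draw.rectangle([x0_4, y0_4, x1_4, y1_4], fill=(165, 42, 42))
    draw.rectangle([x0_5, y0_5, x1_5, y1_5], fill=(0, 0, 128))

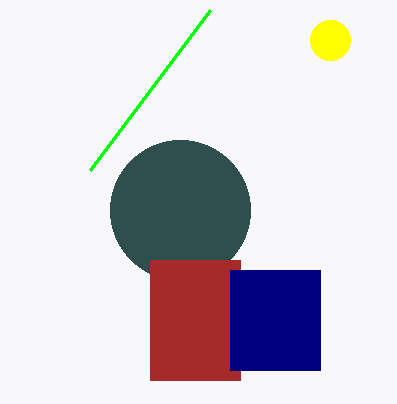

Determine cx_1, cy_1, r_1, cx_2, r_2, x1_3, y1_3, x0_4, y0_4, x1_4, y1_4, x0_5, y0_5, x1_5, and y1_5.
cx_1 = 330, cy_1 = 40, r_1 = 20, cx_2 = 180, r_2 = 70, x1_3 = 90, y1_3 = 170, x0_4 = 150, y0_4 = 260, x1_4 = 240, y1_4 = 380, x0_5 = 230, y0_5 = 270, x1_5 = 320, y1_5 = 370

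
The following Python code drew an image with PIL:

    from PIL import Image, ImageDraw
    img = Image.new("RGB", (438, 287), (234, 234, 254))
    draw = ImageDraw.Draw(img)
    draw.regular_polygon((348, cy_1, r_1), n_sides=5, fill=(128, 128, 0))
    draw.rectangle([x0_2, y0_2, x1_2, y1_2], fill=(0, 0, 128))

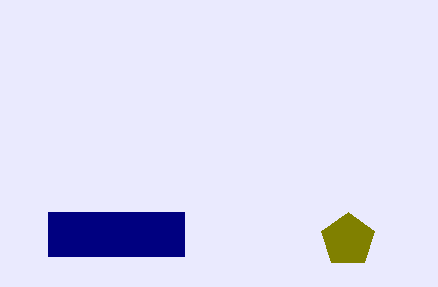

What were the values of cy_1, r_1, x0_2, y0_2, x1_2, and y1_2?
cy_1 = 240, r_1 = 28, x0_2 = 48, y0_2 = 212, x1_2 = 184, y1_2 = 256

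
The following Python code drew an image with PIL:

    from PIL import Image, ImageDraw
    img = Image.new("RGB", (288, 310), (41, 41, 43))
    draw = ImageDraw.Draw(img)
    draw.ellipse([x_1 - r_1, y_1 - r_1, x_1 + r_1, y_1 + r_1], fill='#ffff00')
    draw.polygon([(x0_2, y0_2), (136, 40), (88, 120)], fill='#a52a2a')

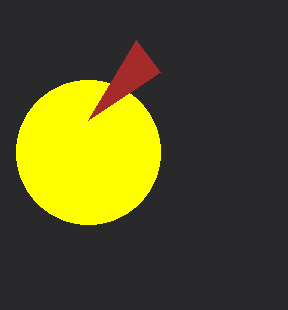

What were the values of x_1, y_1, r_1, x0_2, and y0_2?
x_1 = 88; y_1 = 152; r_1 = 72; x0_2 = 160; y0_2 = 72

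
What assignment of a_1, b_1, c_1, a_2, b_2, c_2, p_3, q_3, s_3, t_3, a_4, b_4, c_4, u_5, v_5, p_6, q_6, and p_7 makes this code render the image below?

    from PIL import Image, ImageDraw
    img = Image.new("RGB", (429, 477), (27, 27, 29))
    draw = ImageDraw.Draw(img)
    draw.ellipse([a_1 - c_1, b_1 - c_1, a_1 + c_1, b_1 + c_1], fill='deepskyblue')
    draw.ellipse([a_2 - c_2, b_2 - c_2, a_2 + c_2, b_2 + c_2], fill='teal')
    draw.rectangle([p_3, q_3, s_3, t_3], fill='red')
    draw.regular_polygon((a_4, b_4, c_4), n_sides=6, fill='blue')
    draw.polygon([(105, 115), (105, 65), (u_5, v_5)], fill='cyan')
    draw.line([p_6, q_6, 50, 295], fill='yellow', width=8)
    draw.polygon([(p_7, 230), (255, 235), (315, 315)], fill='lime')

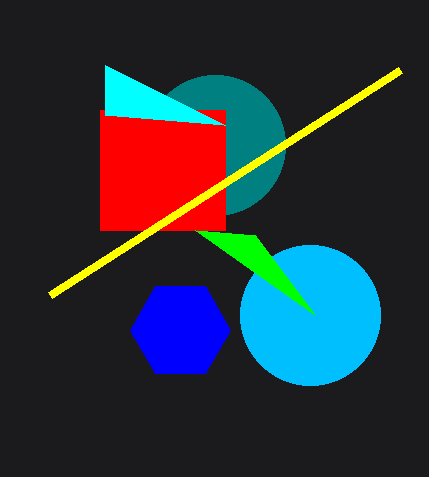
a_1 = 310, b_1 = 315, c_1 = 70, a_2 = 215, b_2 = 145, c_2 = 70, p_3 = 100, q_3 = 110, s_3 = 225, t_3 = 230, a_4 = 180, b_4 = 330, c_4 = 50, u_5 = 225, v_5 = 125, p_6 = 400, q_6 = 70, p_7 = 195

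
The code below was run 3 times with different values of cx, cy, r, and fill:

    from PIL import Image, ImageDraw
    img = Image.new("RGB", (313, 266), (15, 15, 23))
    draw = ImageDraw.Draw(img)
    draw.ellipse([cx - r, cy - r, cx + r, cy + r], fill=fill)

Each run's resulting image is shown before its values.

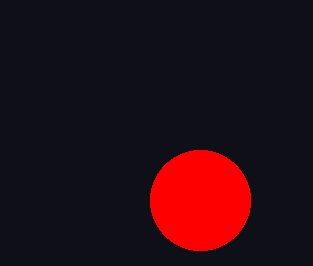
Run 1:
cx = 200; cy = 200; r = 50; fill = 'red'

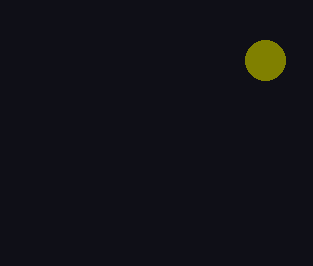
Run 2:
cx = 265, cy = 60, r = 20, fill = 'olive'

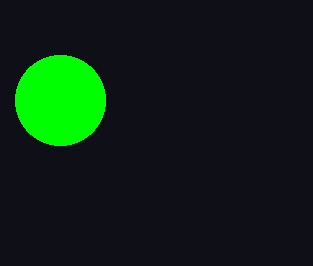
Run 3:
cx = 60
cy = 100
r = 45
fill = 'lime'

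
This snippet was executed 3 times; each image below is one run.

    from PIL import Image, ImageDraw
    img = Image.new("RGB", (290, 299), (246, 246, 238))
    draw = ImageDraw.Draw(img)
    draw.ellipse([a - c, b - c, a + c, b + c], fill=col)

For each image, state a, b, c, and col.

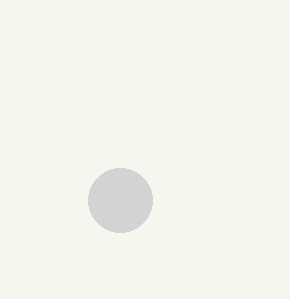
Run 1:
a = 120; b = 200; c = 32; col = 'lightgray'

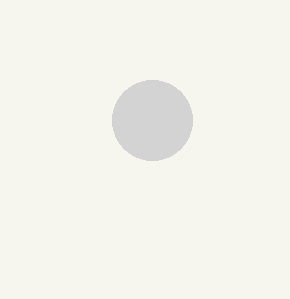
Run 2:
a = 152, b = 120, c = 40, col = 'lightgray'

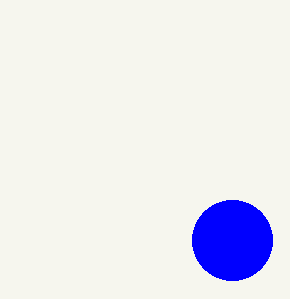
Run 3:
a = 232, b = 240, c = 40, col = 'blue'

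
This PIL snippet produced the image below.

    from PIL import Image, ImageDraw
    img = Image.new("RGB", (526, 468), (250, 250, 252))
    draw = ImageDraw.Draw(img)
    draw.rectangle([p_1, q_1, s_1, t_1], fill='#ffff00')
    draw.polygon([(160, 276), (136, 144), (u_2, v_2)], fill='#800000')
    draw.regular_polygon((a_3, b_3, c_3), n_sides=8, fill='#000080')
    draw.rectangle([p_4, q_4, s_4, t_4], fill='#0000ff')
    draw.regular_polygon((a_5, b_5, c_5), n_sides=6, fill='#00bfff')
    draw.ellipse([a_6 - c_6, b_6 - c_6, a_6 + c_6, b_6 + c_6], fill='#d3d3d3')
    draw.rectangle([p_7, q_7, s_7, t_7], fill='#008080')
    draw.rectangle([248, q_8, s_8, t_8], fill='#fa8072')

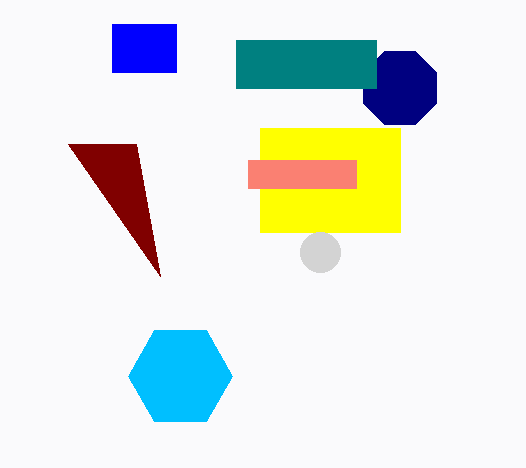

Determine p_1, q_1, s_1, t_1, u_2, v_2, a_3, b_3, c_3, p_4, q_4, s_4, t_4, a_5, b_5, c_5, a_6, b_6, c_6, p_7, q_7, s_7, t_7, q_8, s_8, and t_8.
p_1 = 260, q_1 = 128, s_1 = 400, t_1 = 232, u_2 = 68, v_2 = 144, a_3 = 400, b_3 = 88, c_3 = 40, p_4 = 112, q_4 = 24, s_4 = 176, t_4 = 72, a_5 = 180, b_5 = 376, c_5 = 52, a_6 = 320, b_6 = 252, c_6 = 20, p_7 = 236, q_7 = 40, s_7 = 376, t_7 = 88, q_8 = 160, s_8 = 356, t_8 = 188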